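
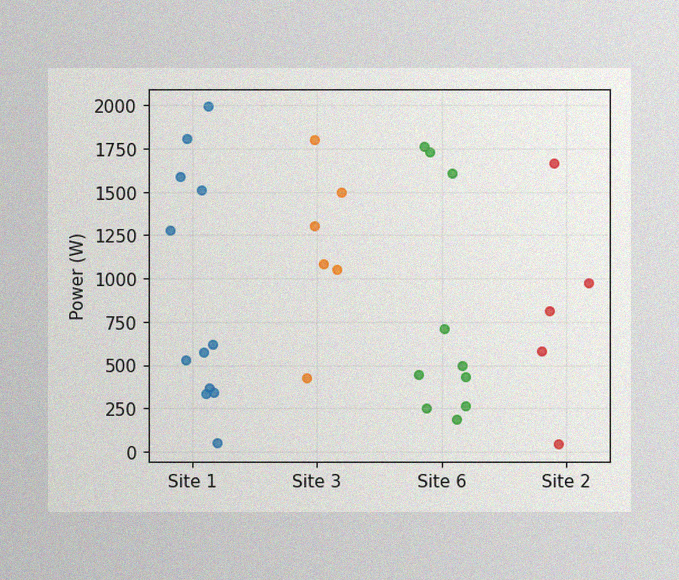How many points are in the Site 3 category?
The image has some photo noise and uneven lighting. Counting the markers in the Site 3 column gives 6.

6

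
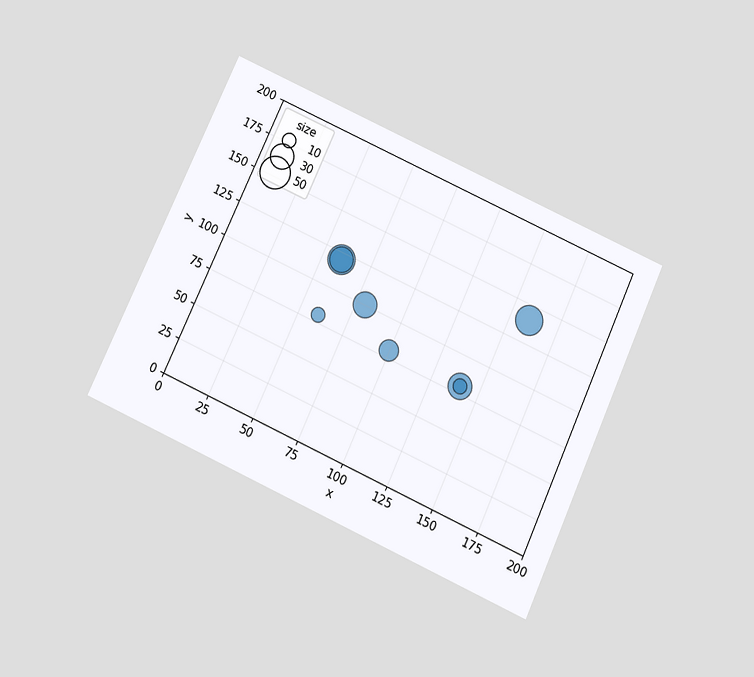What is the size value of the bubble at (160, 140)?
40

The chart is tilted about 24° clockwise and viewed slightly from below. Matching the bubble at (160, 140) against the size legend gives 40.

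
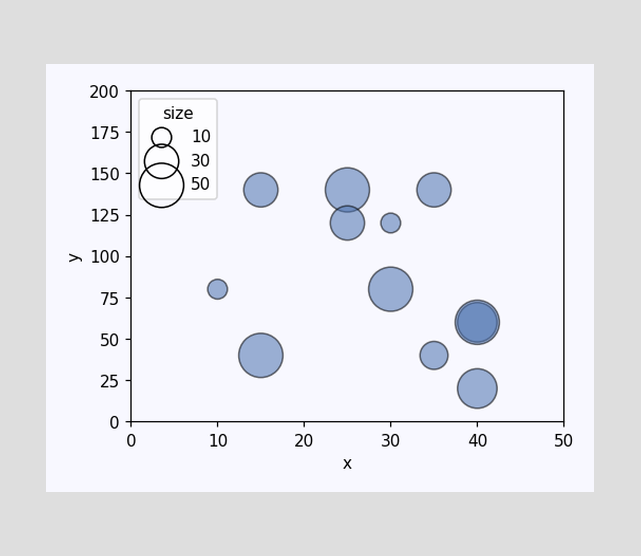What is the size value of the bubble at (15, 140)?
30

Matching the bubble at (15, 140) against the size legend gives 30.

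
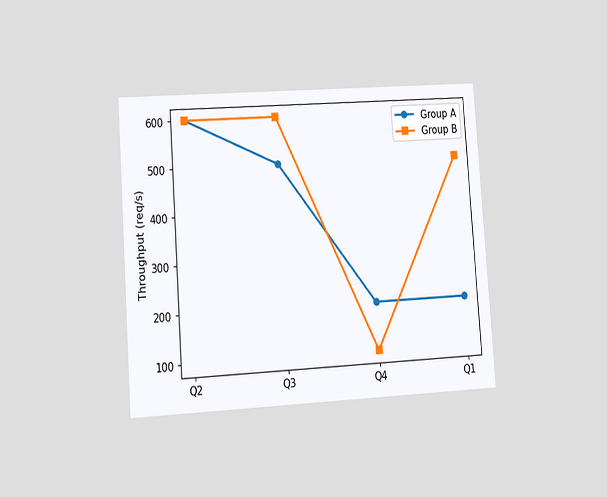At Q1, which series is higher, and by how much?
The chart is tilted about 4° counter-clockwise and viewed at a slight angle. At Q1, Group B sits above the other line by 300req/s.

Group B, by 300req/s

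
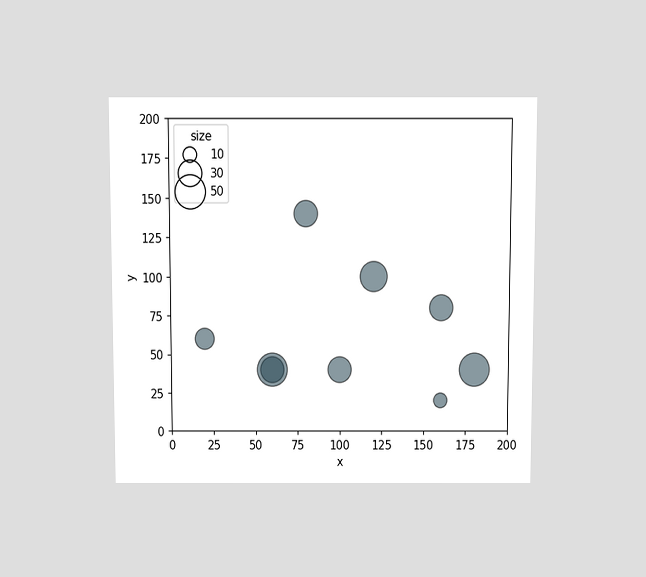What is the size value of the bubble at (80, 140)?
The chart is viewed slightly from above. Matching the bubble at (80, 140) against the size legend gives 30.

30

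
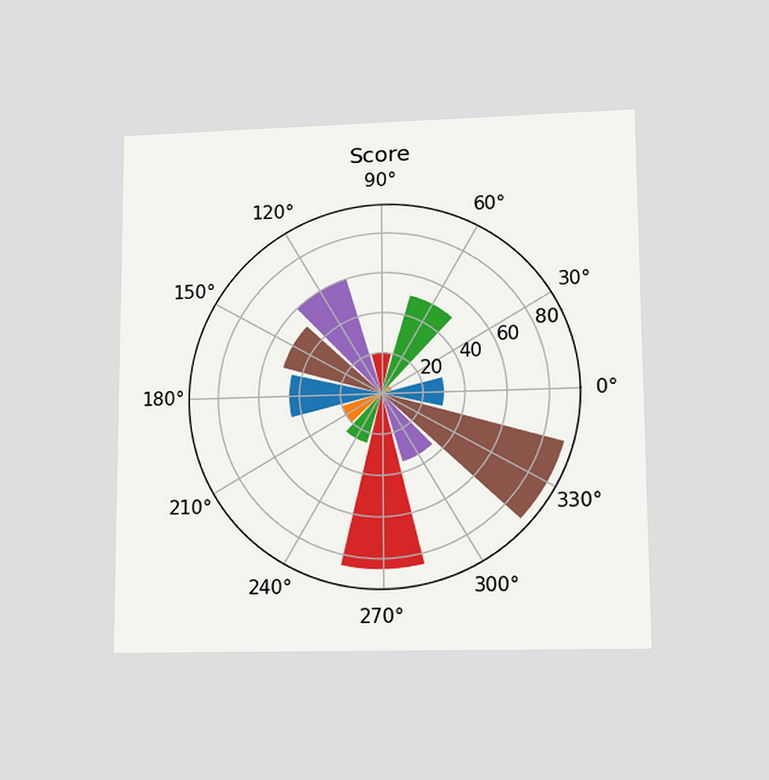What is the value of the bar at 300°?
35

The chart is viewed at a slight angle. The bar at 300° reaches 35 on the radial axis.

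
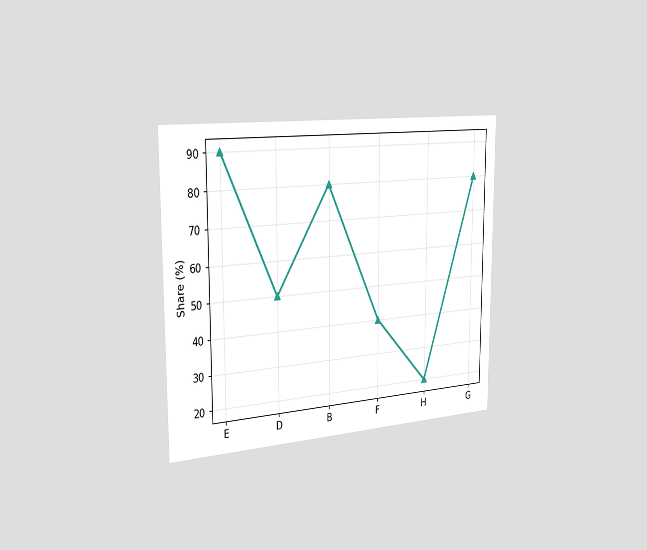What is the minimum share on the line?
20%

The chart is viewed slightly from the left. The lowest point is at H, and reading across to the y-axis gives 20%.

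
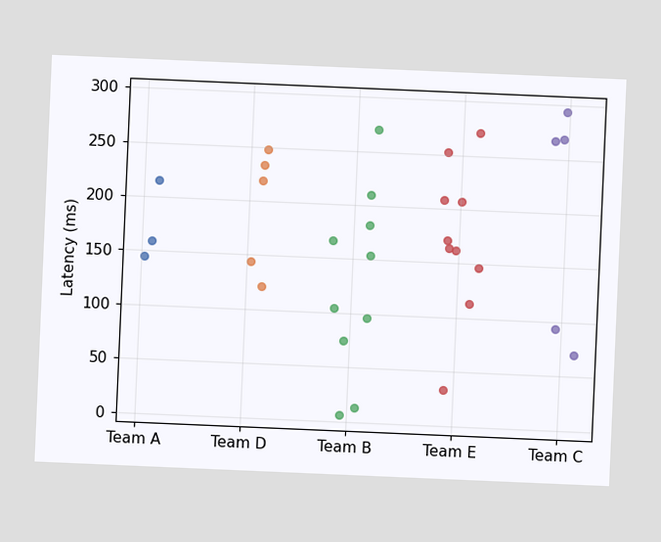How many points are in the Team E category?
The chart is tilted about 2° clockwise. Counting the markers in the Team E column gives 10.

10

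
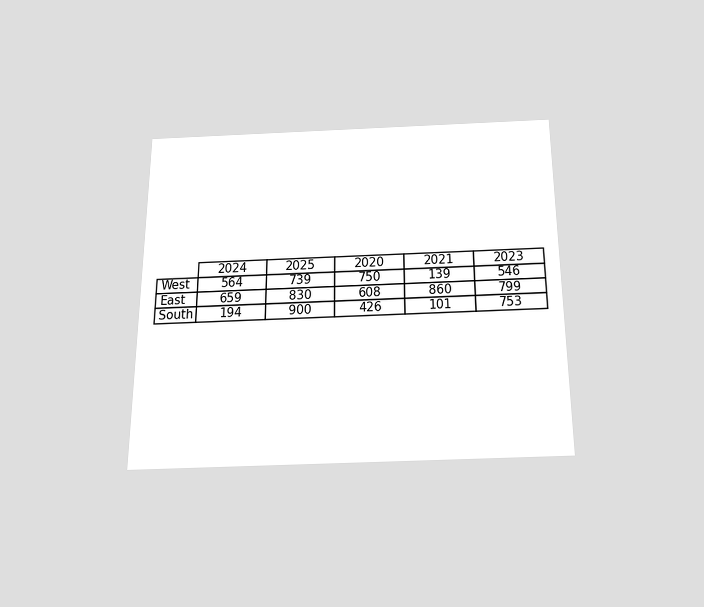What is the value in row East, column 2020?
The chart is viewed slightly from below. The (East, 2020) cell reads 608.

608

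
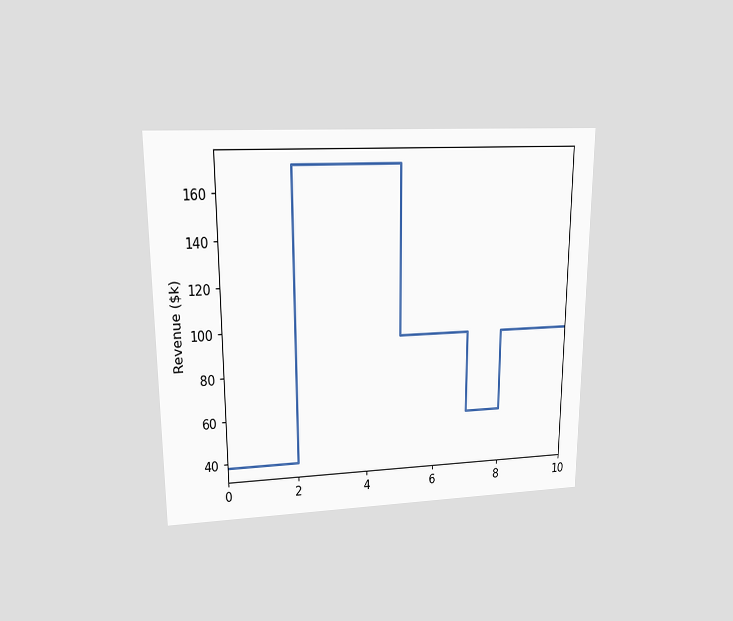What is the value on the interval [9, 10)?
The chart is viewed at a slight angle. On [9, 10) the step sits at $95k.

$95k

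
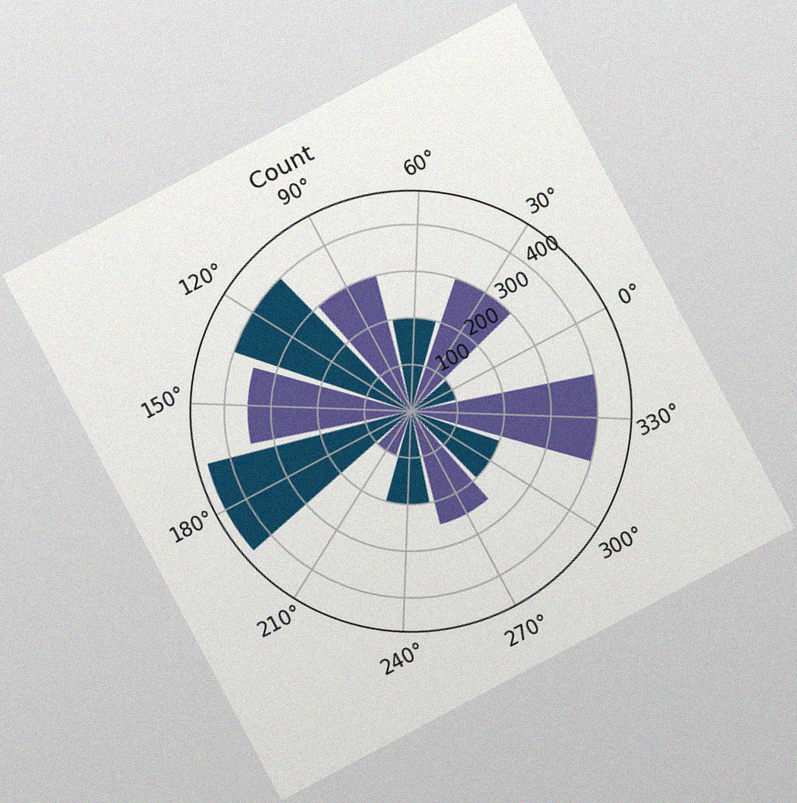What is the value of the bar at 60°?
The chart is tilted about 28° counter-clockwise, with some photo noise. The bar at 60° reaches 200 on the radial axis.

200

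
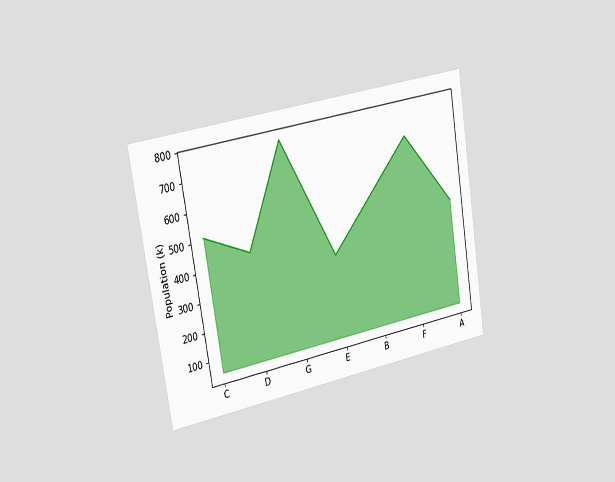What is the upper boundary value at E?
340k

The chart is tilted about 9° counter-clockwise and viewed slightly from the left. At E the upper boundary is at 340k.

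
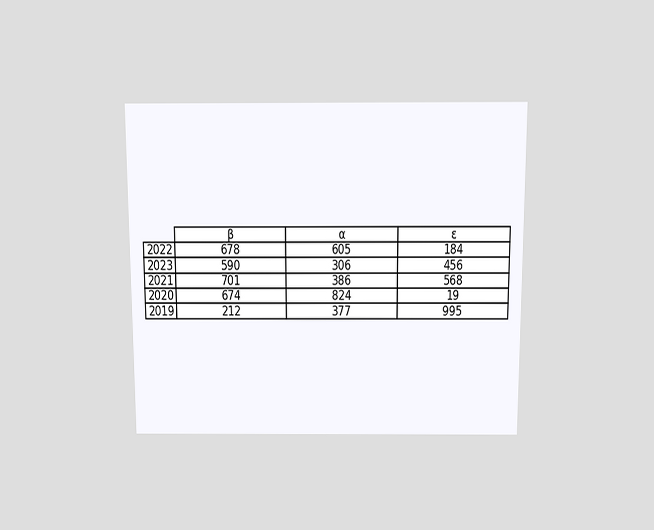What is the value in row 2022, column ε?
184

The chart is viewed slightly from above. The (2022, ε) cell reads 184.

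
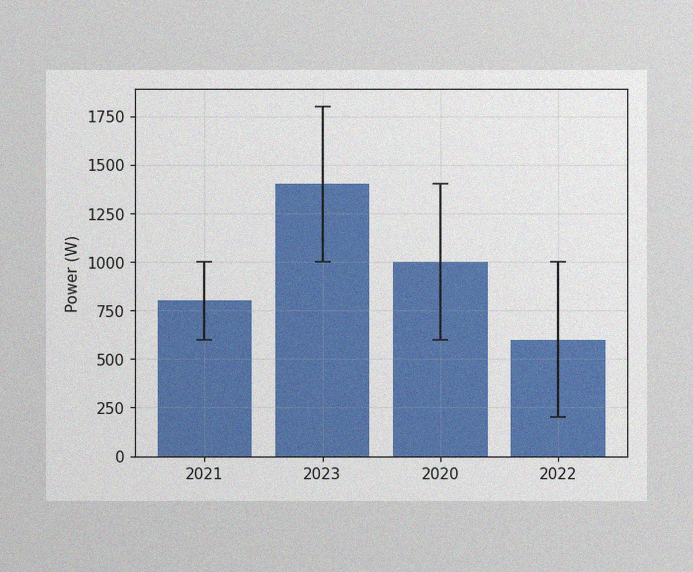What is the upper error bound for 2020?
1400W

The image has some photo noise and uneven lighting. The 2020 bar's upper whisker reaches 1400W.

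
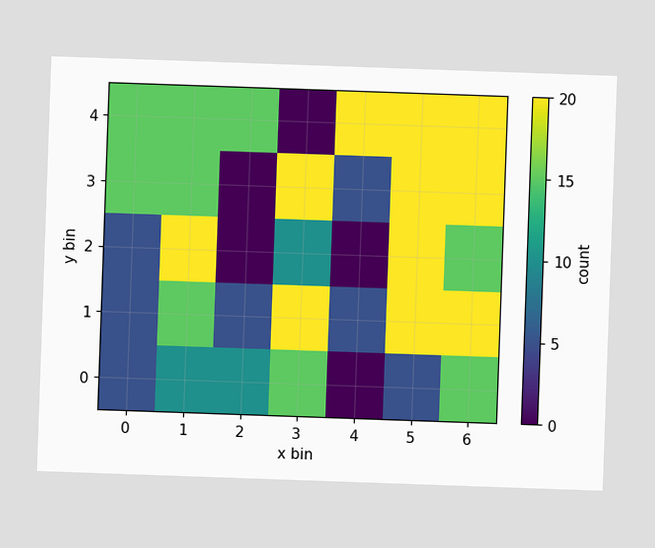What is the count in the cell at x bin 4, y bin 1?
5

The chart is tilted about 2° clockwise. Matching the cell (4, 1) against the colorbar gives 5.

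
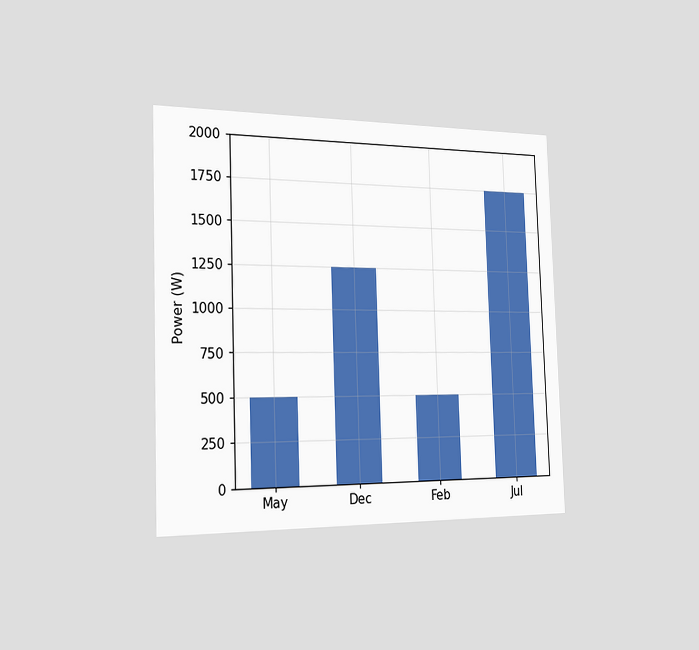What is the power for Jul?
1750W

The chart is viewed slightly from the left. Reading along the chart's y-axis, the Jul bar reaches 1750W.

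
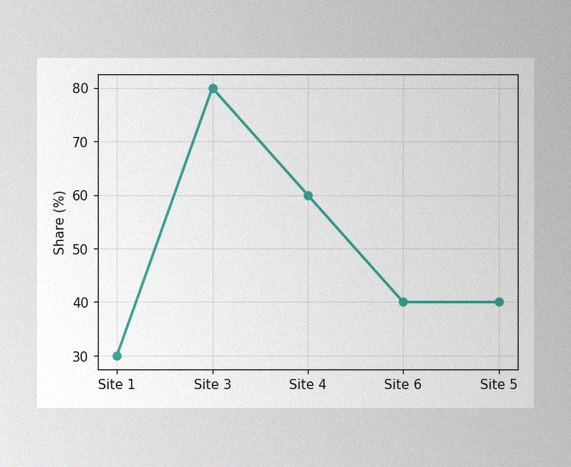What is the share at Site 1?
30%

The image has some photo noise and uneven lighting. At Site 1, the line is at 30%.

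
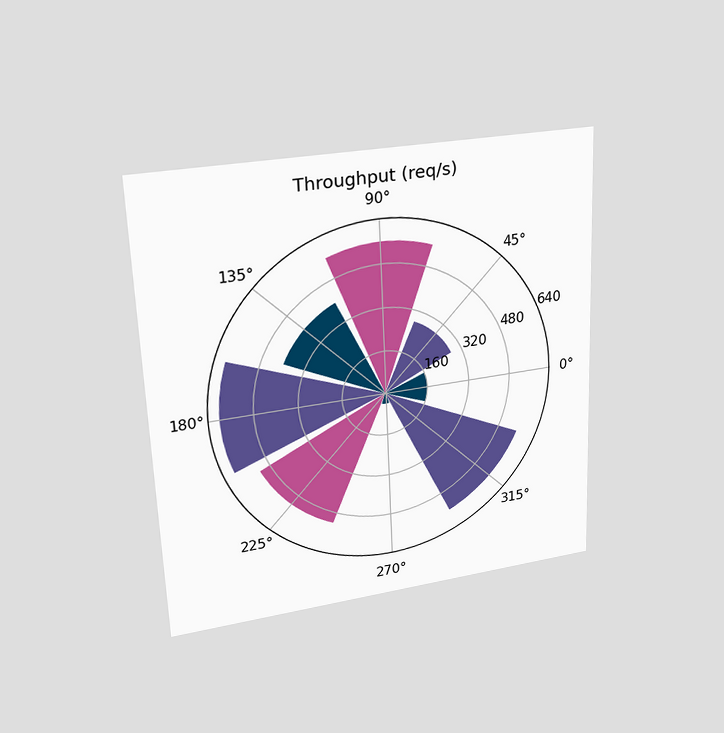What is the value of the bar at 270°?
The chart is tilted about 2° counter-clockwise and viewed at a slight angle. The bar at 270° reaches 40req/s on the radial axis.

40req/s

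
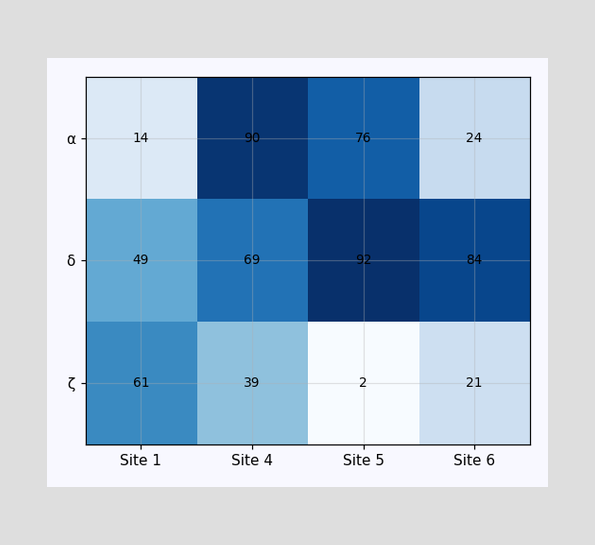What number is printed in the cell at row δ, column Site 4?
69

The (δ, Site 4) cell reads 69.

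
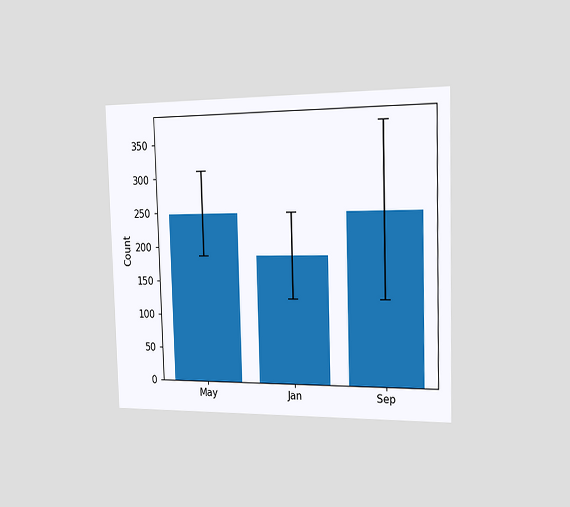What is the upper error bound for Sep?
The chart is viewed slightly from the right. The Sep bar's upper whisker reaches 372.

372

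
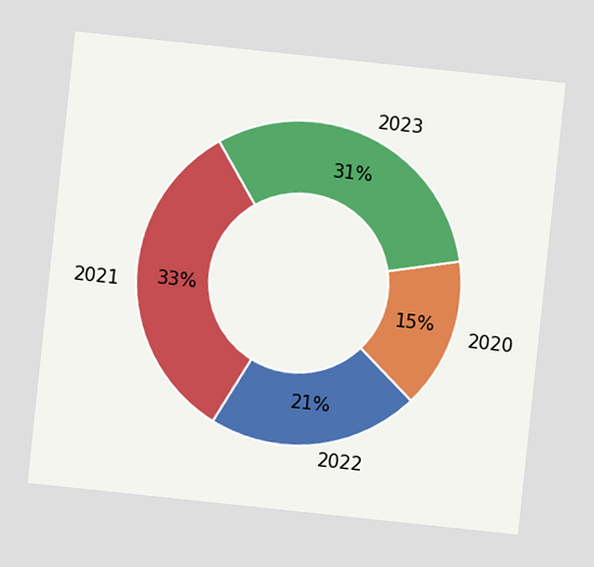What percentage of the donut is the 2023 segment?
31%

The chart is tilted about 6° clockwise. The 2023 segment takes up 31% of the ring.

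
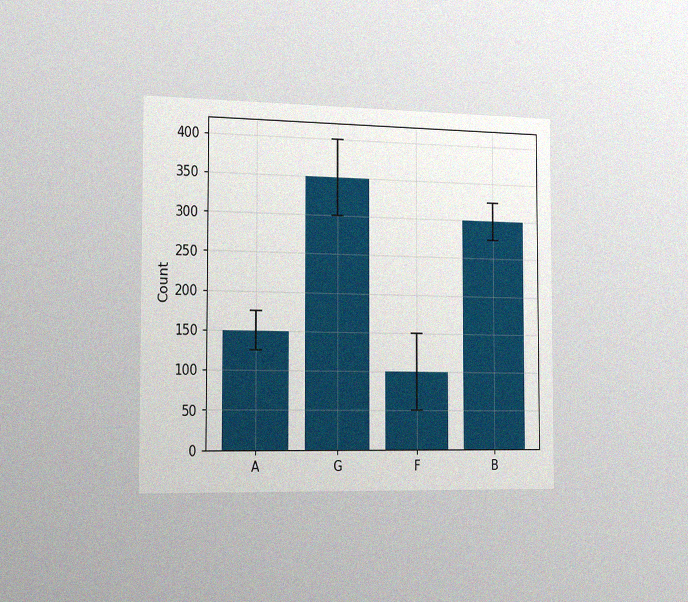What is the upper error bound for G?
The chart is viewed slightly from the left, with some photo noise. The G bar's upper whisker reaches 400.

400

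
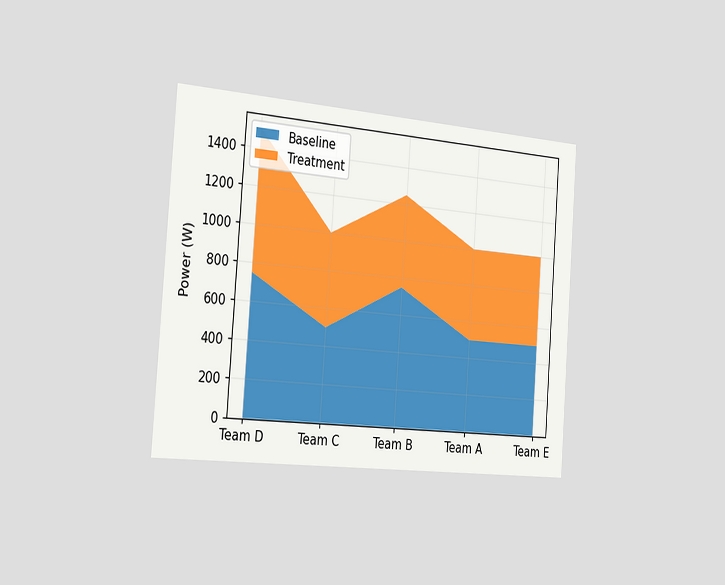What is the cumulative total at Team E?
1000W

The chart is tilted about 4° clockwise and viewed slightly from the left. The stacked total at Team E reaches 1000W.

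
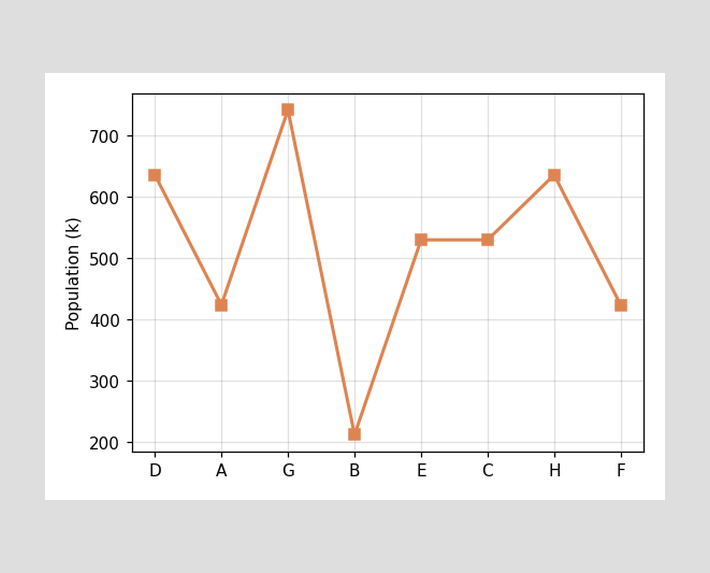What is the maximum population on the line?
The highest point is at G, and reading across to the y-axis gives 742k.

742k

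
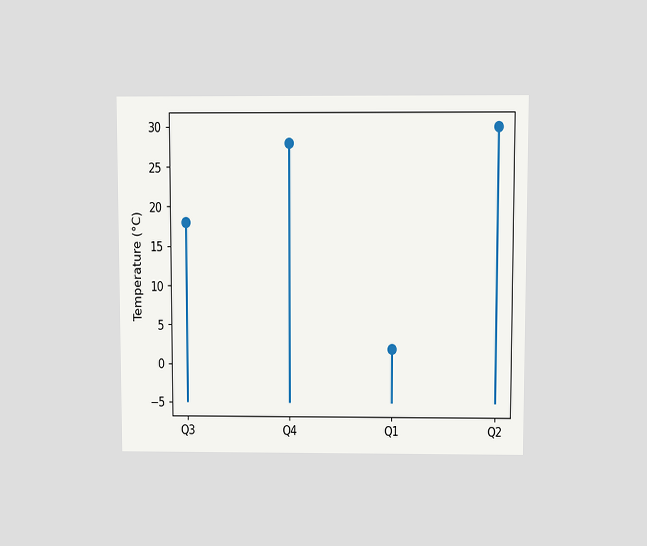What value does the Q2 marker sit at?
The chart is viewed at a slight angle. The Q2 marker sits at 30°C.

30°C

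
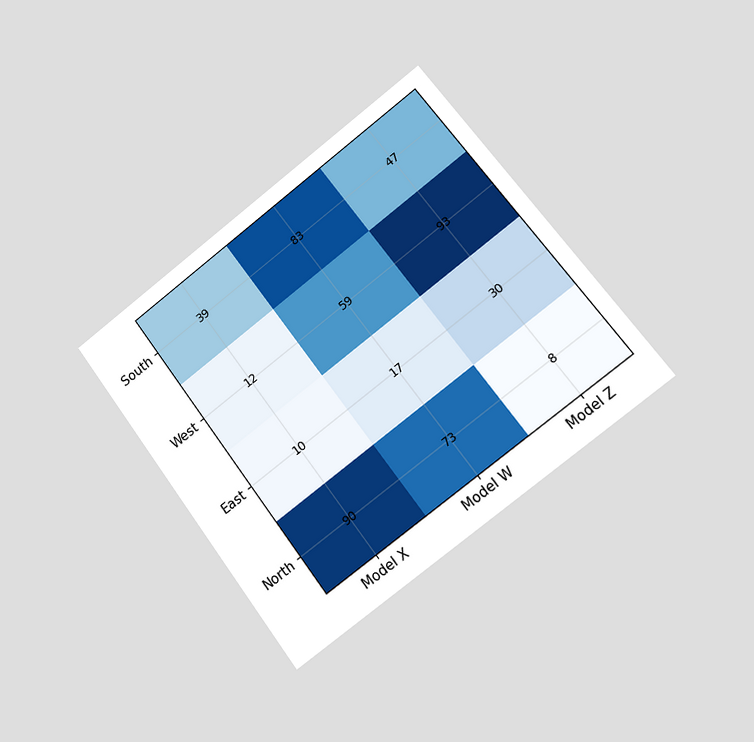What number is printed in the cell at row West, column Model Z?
93

The chart is tilted about 37° counter-clockwise and viewed slightly from the right. The (West, Model Z) cell reads 93.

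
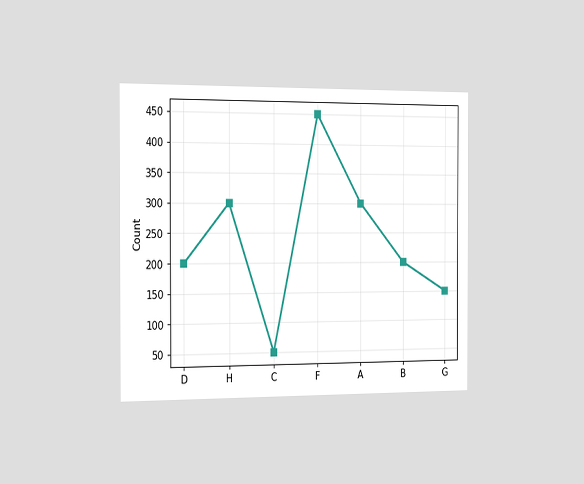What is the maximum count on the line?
The chart is viewed slightly from the left. The highest point is at F, and reading across to the y-axis gives 450.

450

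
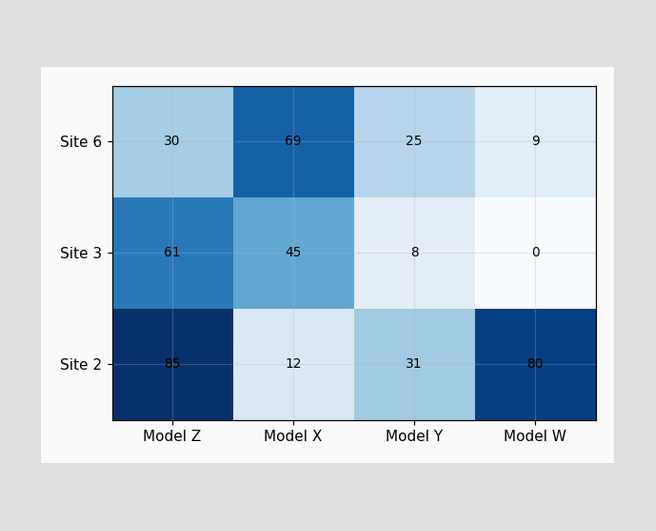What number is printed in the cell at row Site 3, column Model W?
0

The (Site 3, Model W) cell reads 0.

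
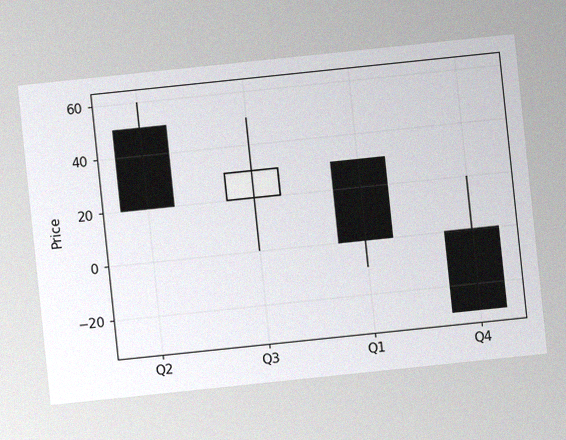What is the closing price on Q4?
-30

The chart is tilted about 6° counter-clockwise, with some photo noise. The Q4 candle closes at -30.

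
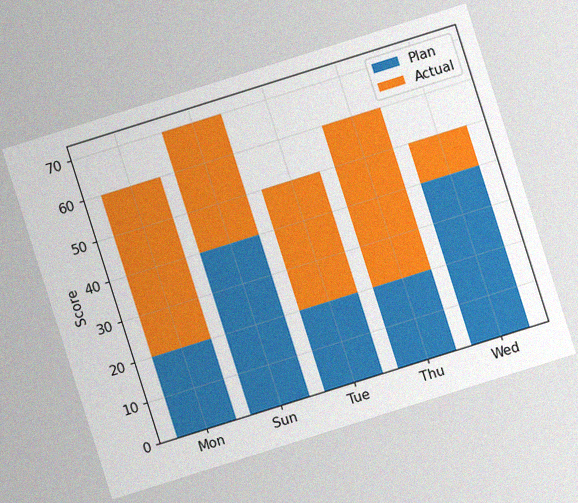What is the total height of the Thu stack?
60

The chart is tilted about 17° counter-clockwise, with some photo noise. The Thu stack's top reaches 60 on the y-axis.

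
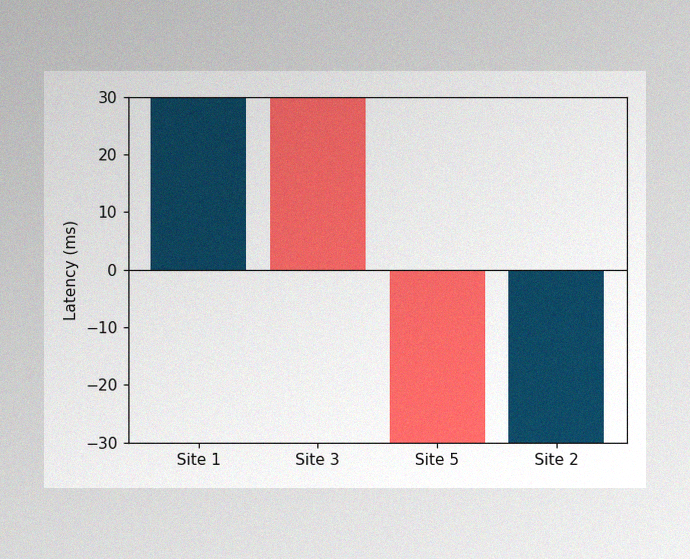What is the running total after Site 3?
0ms

The image has some photo noise and uneven lighting. After Site 3 the running total reaches 0ms.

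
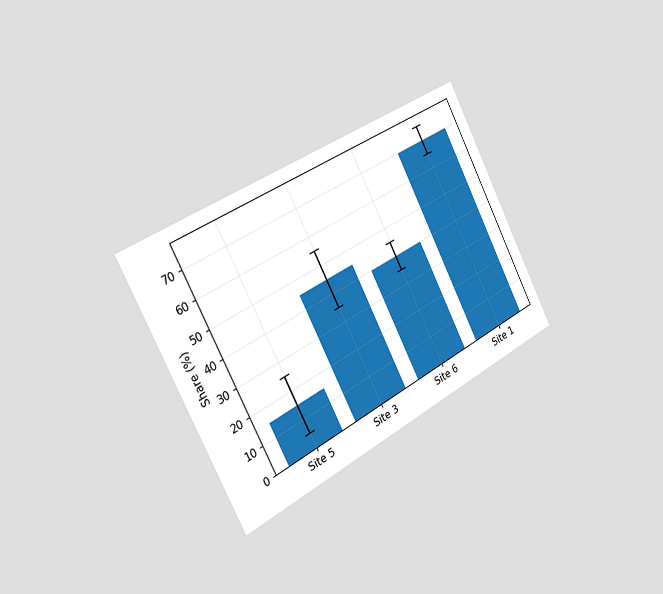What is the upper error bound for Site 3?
55%

The chart is tilted about 28° counter-clockwise and viewed slightly from the left. The Site 3 bar's upper whisker reaches 55%.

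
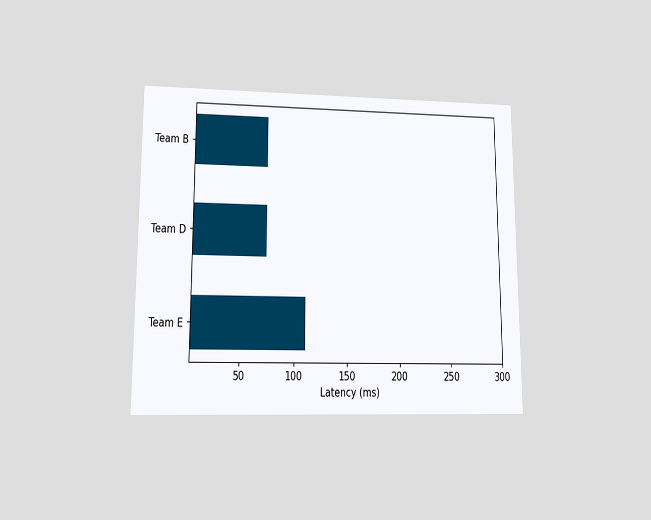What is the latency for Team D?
74ms

The chart is viewed at a slight angle. Reading along the chart's x-axis, the Team D bar reaches 74ms.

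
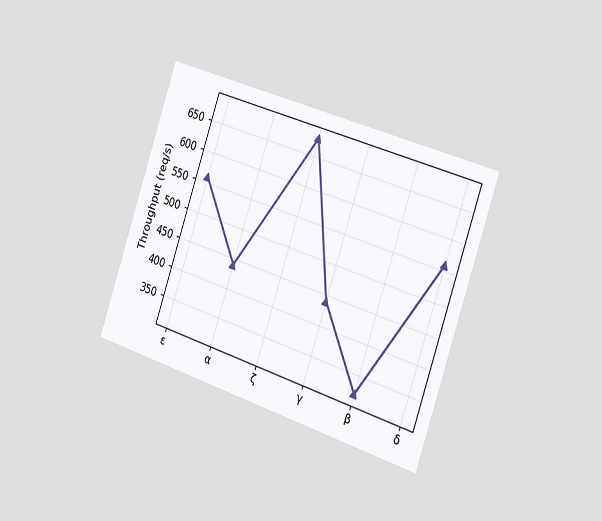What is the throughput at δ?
The chart is tilted about 19° clockwise and viewed slightly from the right. At δ, the line is at 560req/s.

560req/s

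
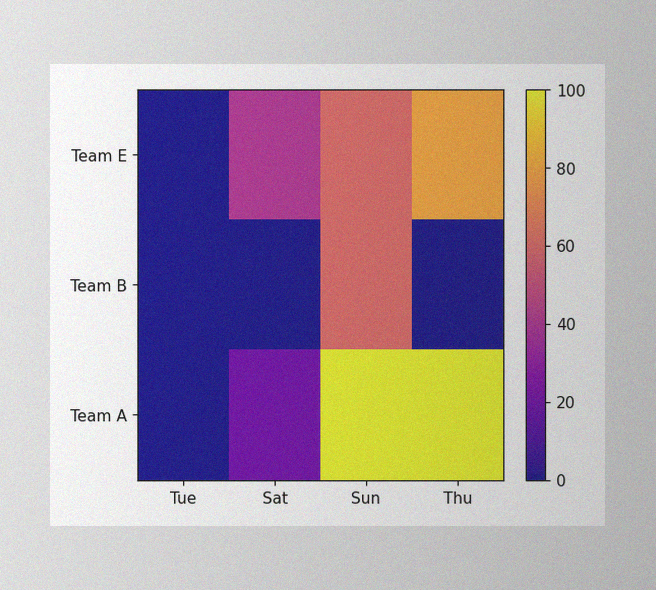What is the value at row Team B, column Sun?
60

The image has some photo noise and uneven lighting. Matching cell (Team B, Sun) against the colorbar gives 60.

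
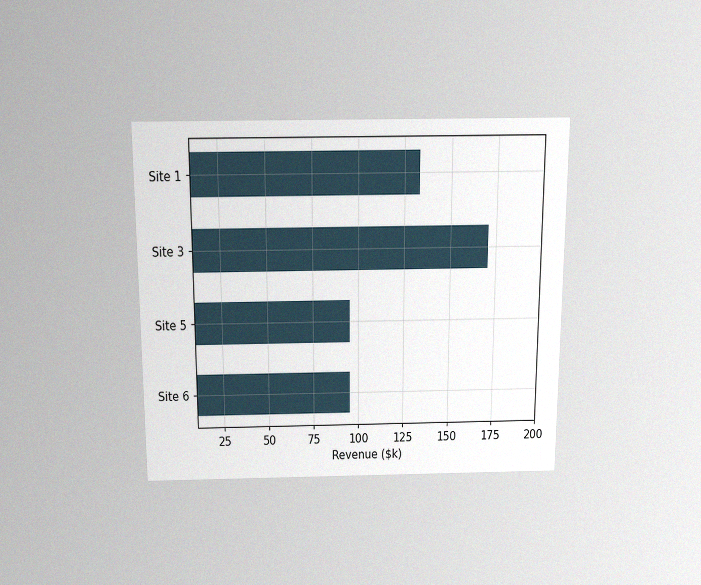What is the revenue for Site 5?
The chart is viewed slightly from above, with some photo noise. Reading along the chart's x-axis, the Site 5 bar reaches $95k.

$95k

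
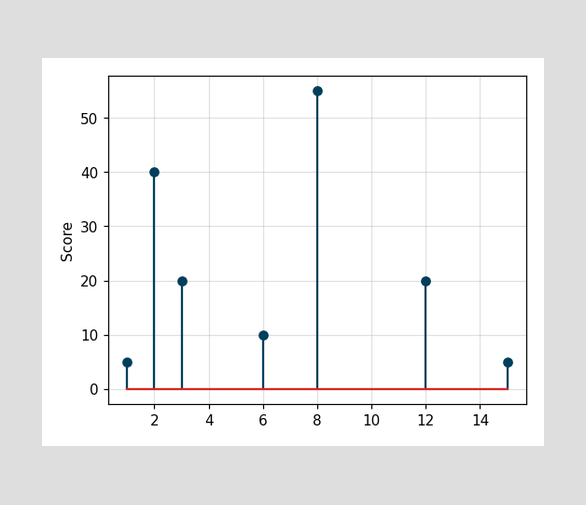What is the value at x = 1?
5

The stem at x=1 reaches 5.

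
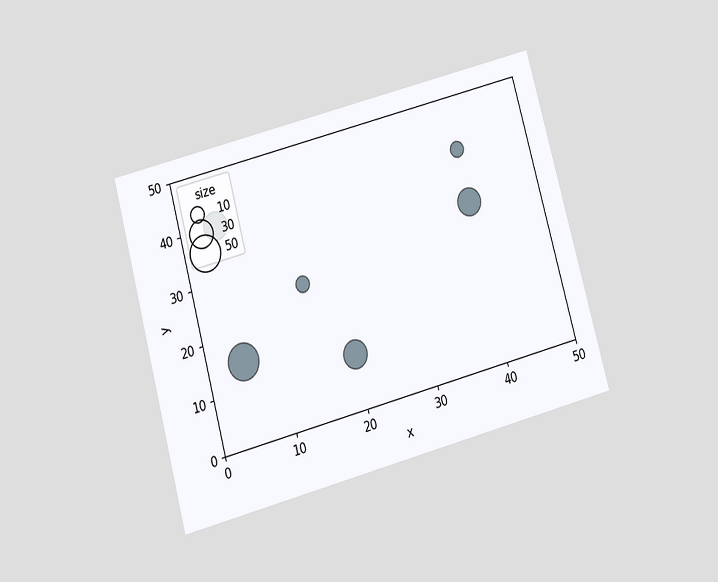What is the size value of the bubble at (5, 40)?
30

The chart is tilted about 15° counter-clockwise and viewed slightly from below. Matching the bubble at (5, 40) against the size legend gives 30.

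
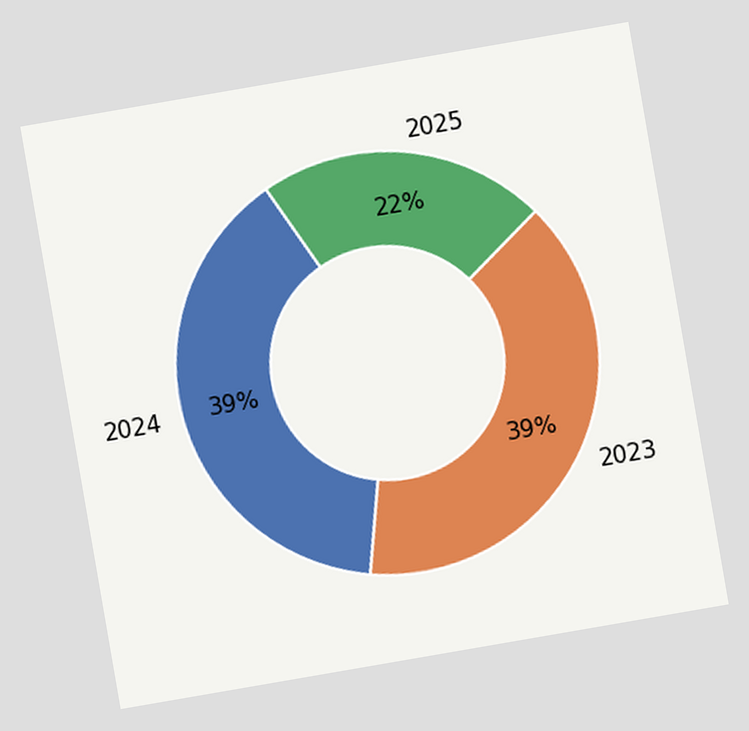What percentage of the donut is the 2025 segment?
The chart is tilted about 10° counter-clockwise. The 2025 segment takes up 22% of the ring.

22%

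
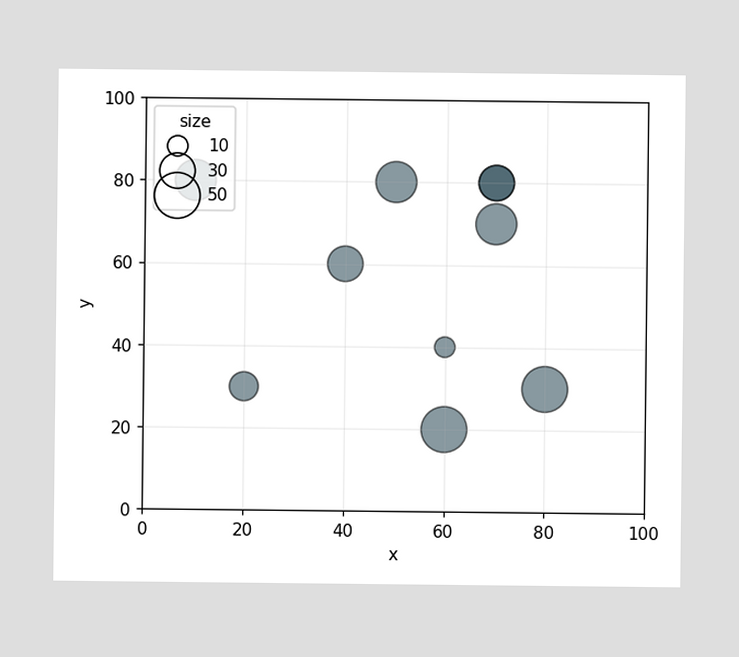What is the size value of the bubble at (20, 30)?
20

Matching the bubble at (20, 30) against the size legend gives 20.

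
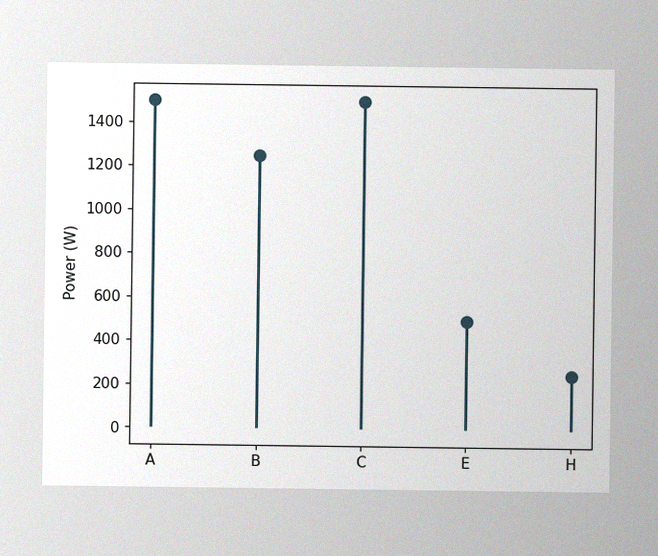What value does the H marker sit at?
250W

The image has some photo noise and uneven lighting. The H marker sits at 250W.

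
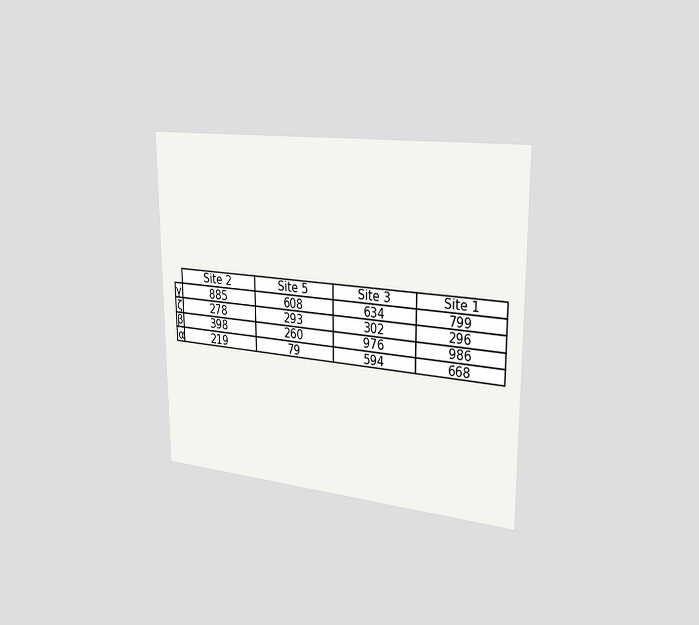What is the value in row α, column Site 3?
The chart is viewed slightly from the right. The (α, Site 3) cell reads 594.

594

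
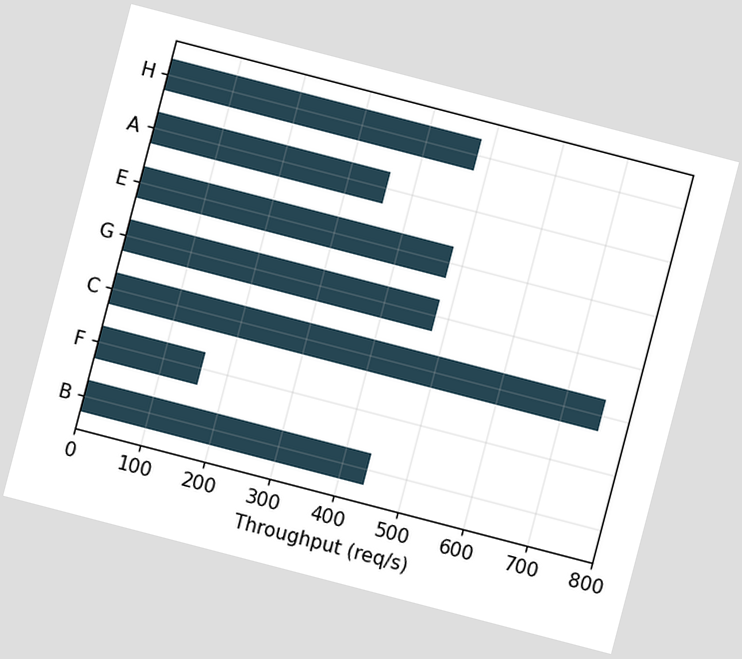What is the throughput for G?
The chart is tilted about 15° clockwise. Reading along the chart's x-axis, the G bar reaches 480req/s.

480req/s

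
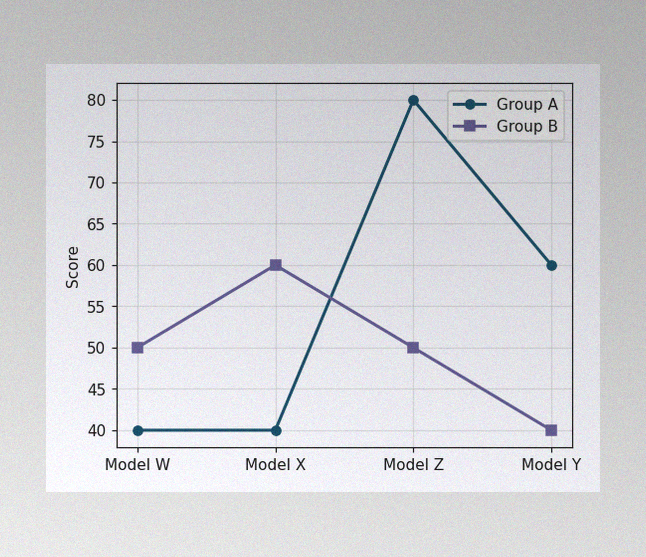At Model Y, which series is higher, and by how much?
Group A, by 20

The image has some photo noise and uneven lighting. At Model Y, Group A sits above the other line by 20.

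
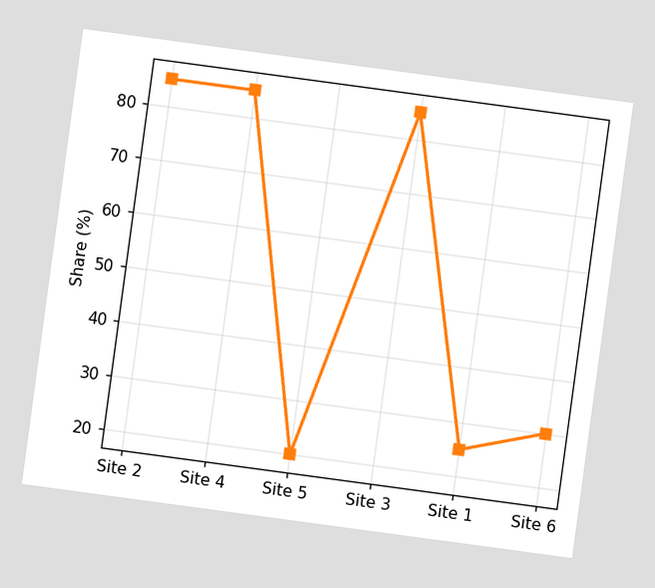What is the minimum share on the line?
The chart is tilted about 8° clockwise. The lowest point is at Site 5, and reading across to the y-axis gives 20%.

20%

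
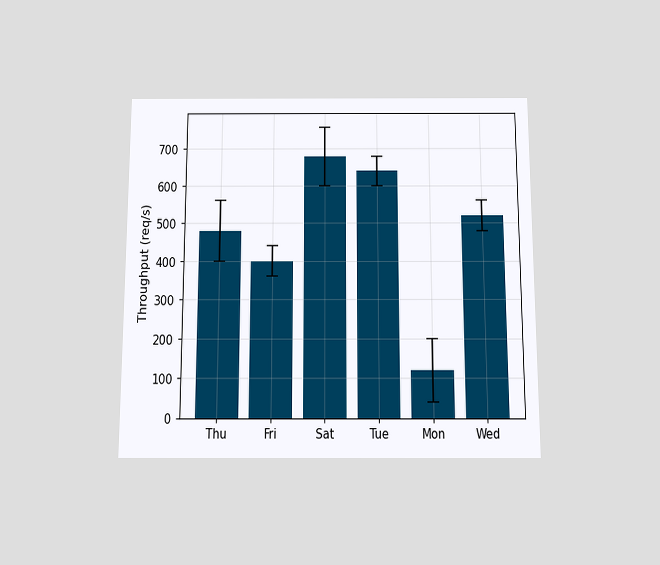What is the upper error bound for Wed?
The chart is viewed slightly from below. The Wed bar's upper whisker reaches 560req/s.

560req/s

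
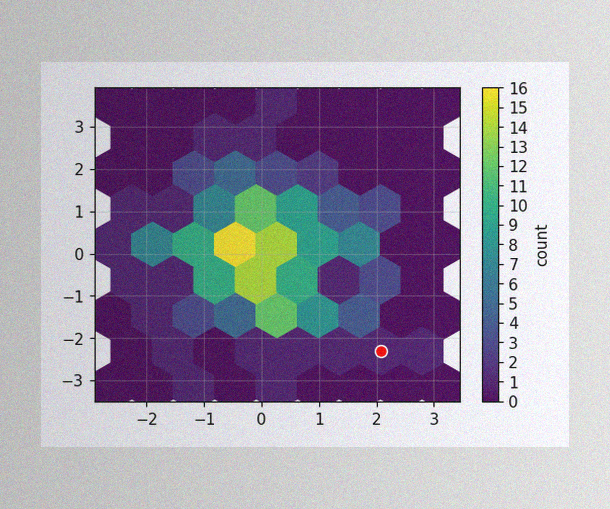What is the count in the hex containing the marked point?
The image has some photo noise and uneven lighting. The marked hex reads 1 on the colorbar.

1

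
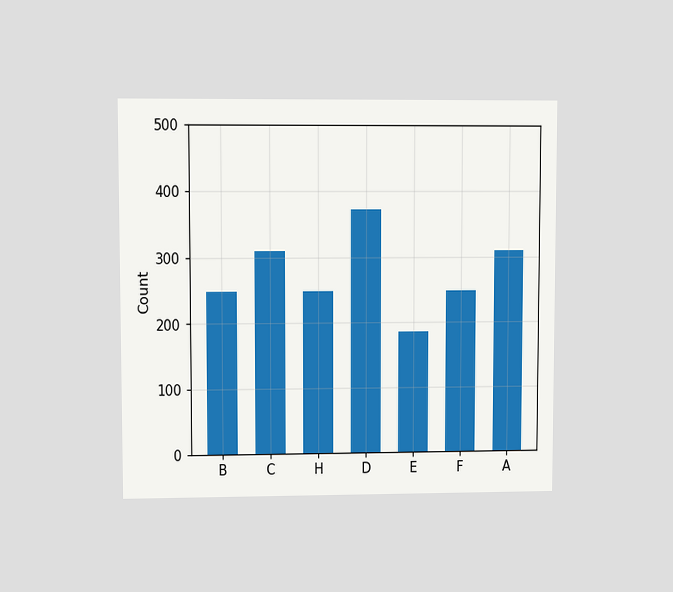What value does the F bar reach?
The chart is viewed at a slight angle. Reading along the chart's y-axis, the F bar reaches 248.

248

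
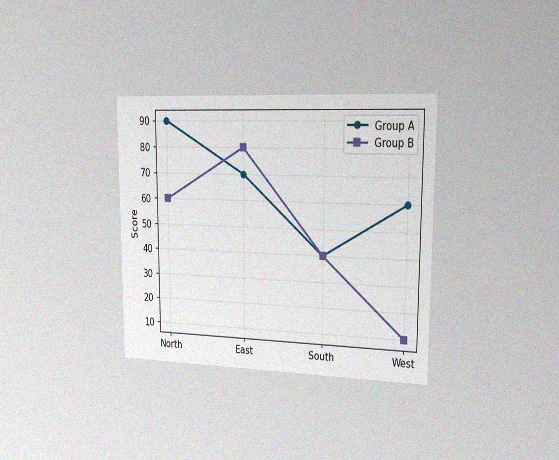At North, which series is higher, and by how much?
Group A, by 30

The chart is viewed slightly from the right, with some photo noise. At North, Group A sits above the other line by 30.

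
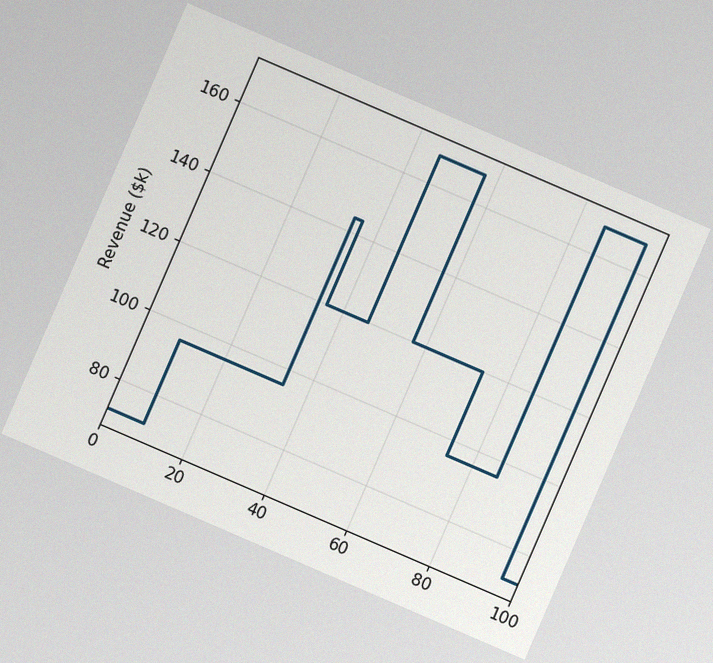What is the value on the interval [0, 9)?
The chart is tilted about 23° clockwise, with some photo noise. On [0, 9) the step sits at $72k.

$72k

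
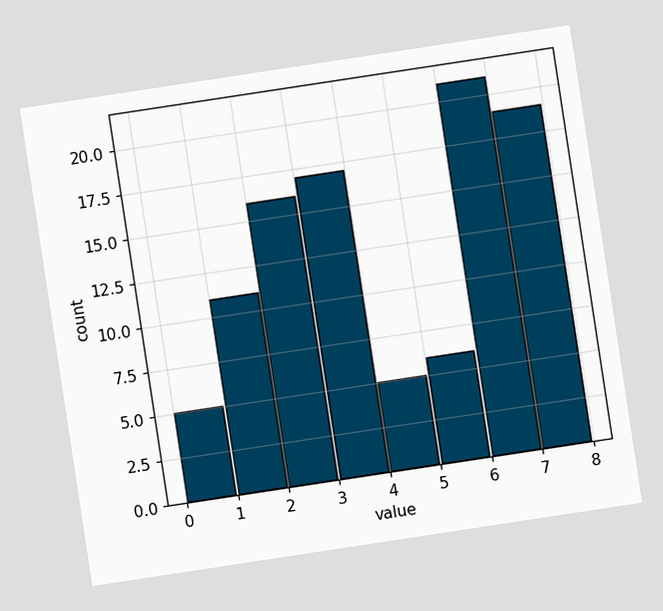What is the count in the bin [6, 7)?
21

The chart is tilted about 9° counter-clockwise. The [6, 7) bin has height 21.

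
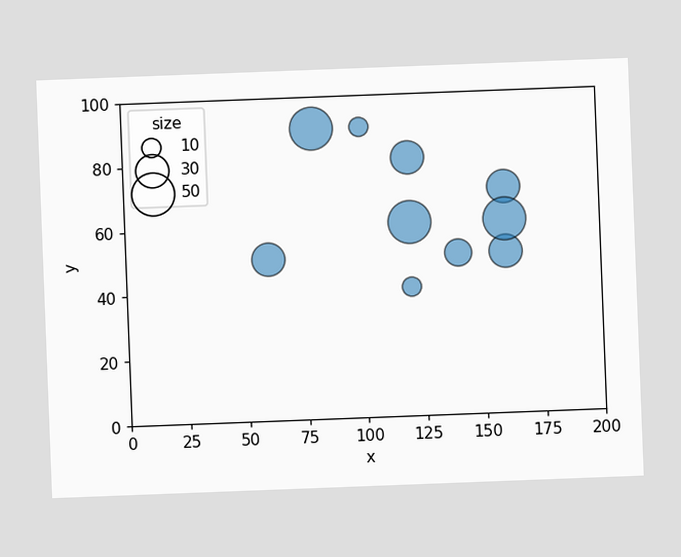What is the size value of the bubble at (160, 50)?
The chart is tilted about 2° counter-clockwise. Matching the bubble at (160, 50) against the size legend gives 30.

30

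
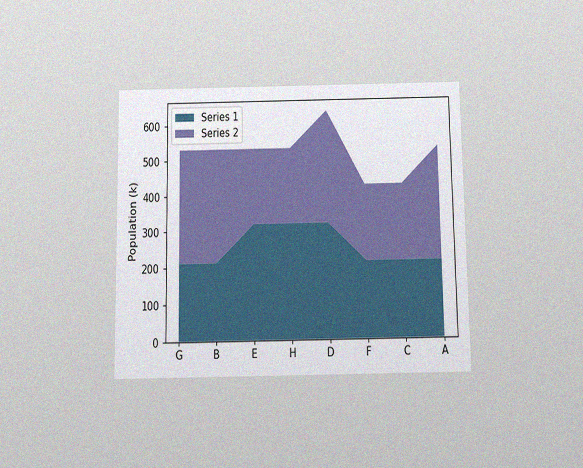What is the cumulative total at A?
530k

The chart is viewed slightly from below, with some photo noise. The stacked total at A reaches 530k.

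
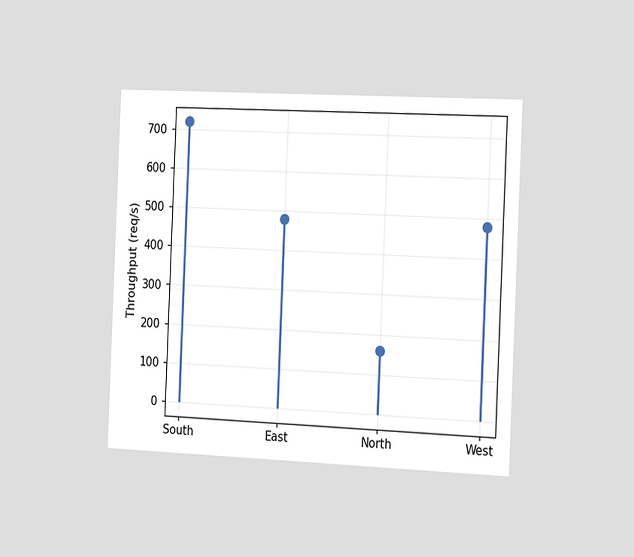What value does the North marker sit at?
The chart is tilted about 2° clockwise and viewed slightly from the right. The North marker sits at 160req/s.

160req/s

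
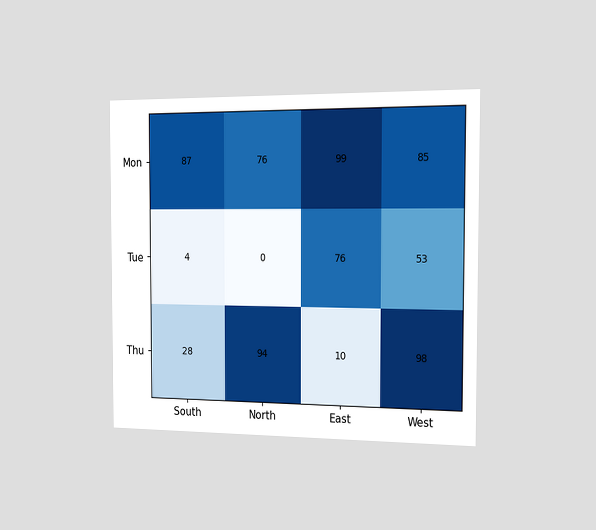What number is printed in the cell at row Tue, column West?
The chart is viewed slightly from the right. The (Tue, West) cell reads 53.

53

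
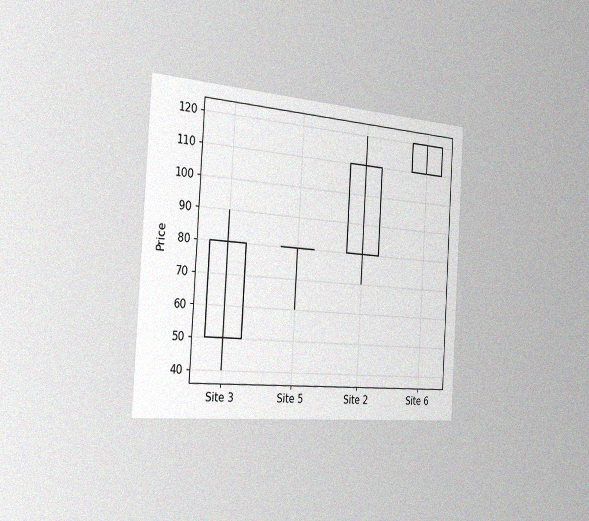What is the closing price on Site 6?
The chart is tilted about 4° clockwise and viewed slightly from the left, with some photo noise. The Site 6 candle closes at 120.

120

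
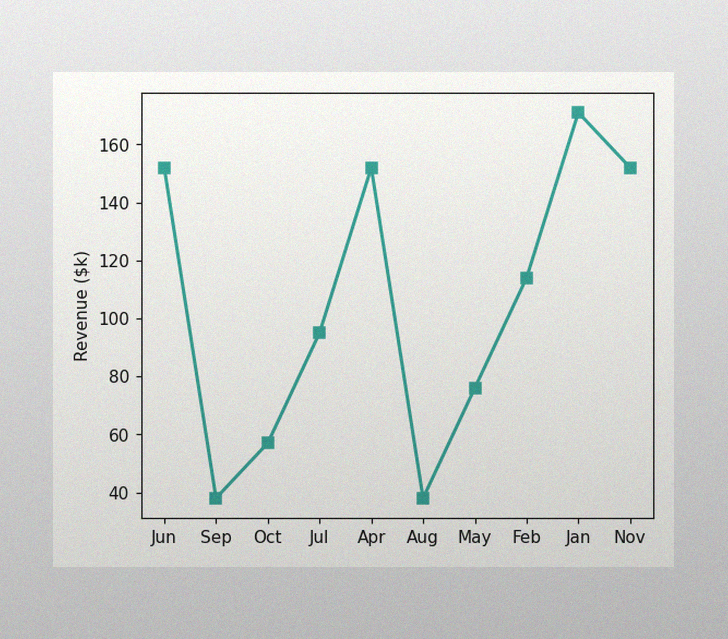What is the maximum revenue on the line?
The image has some photo noise and uneven lighting. The highest point is at Jan, and reading across to the y-axis gives $171k.

$171k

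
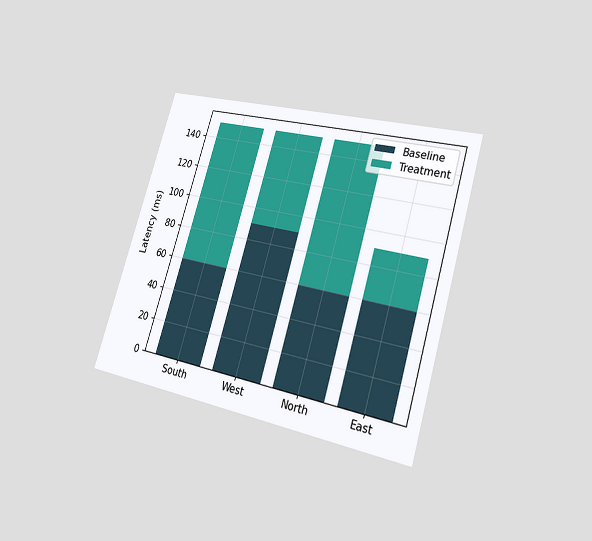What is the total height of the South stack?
150ms

The chart is tilted about 17° clockwise and viewed at a slight angle. The South stack's top reaches 150ms on the y-axis.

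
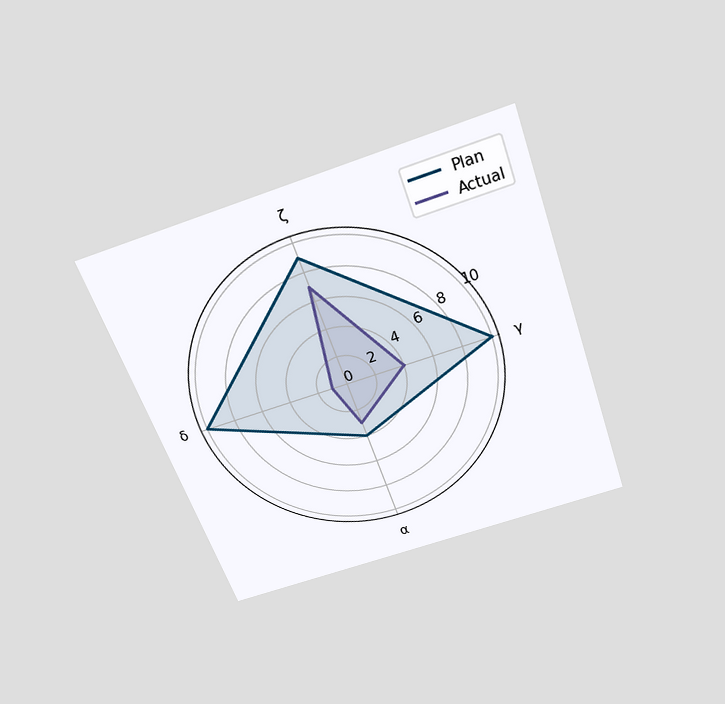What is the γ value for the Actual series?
The chart is tilted about 20° counter-clockwise and viewed slightly from above. On the γ axis, Actual reaches 4.

4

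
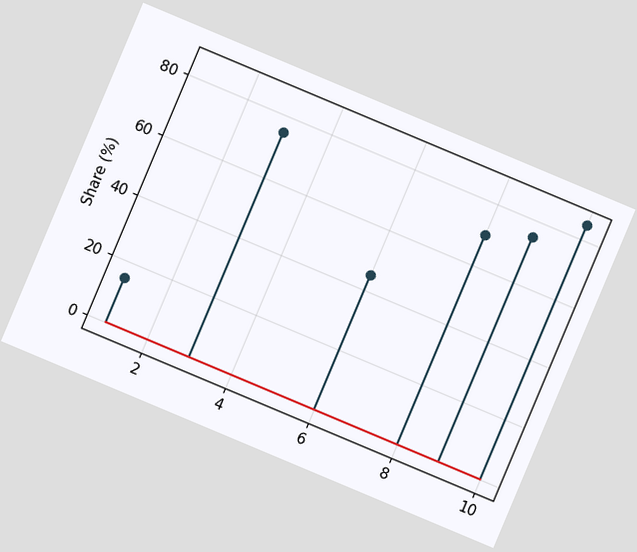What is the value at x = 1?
15%

The chart is tilted about 23° clockwise. The stem at x=1 reaches 15%.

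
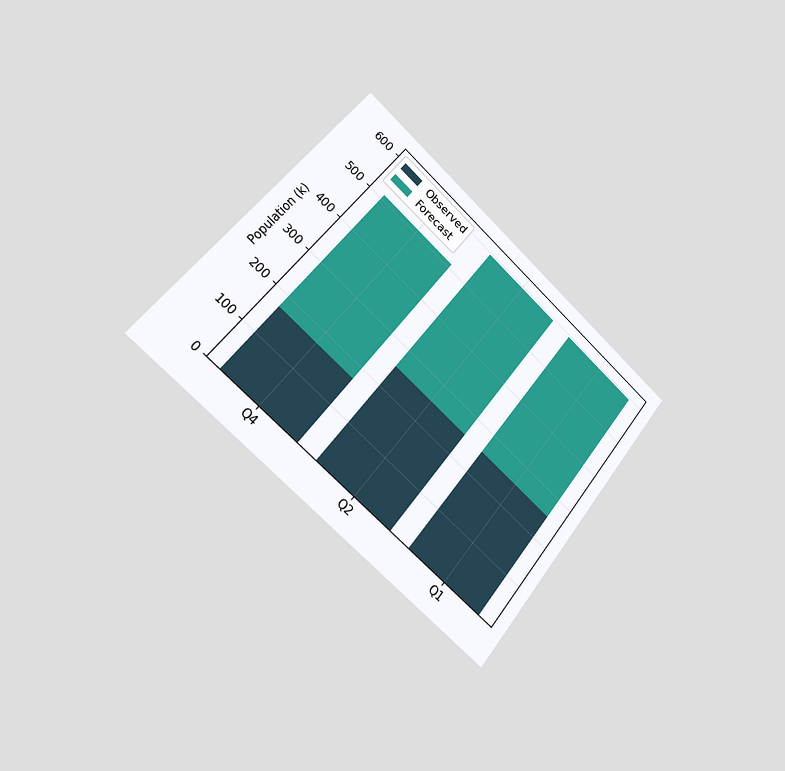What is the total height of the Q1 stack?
595k

The chart is tilted about 40° clockwise and viewed slightly from the left. The Q1 stack's top reaches 595k on the y-axis.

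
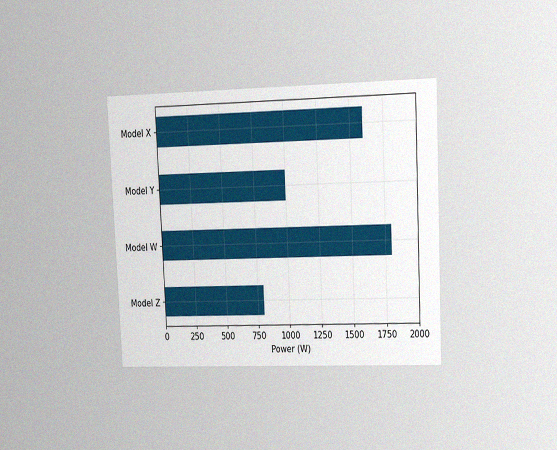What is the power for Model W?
The chart is tilted about 3° counter-clockwise and viewed slightly from the right, with some photo noise. Reading along the chart's x-axis, the Model W bar reaches 1800W.

1800W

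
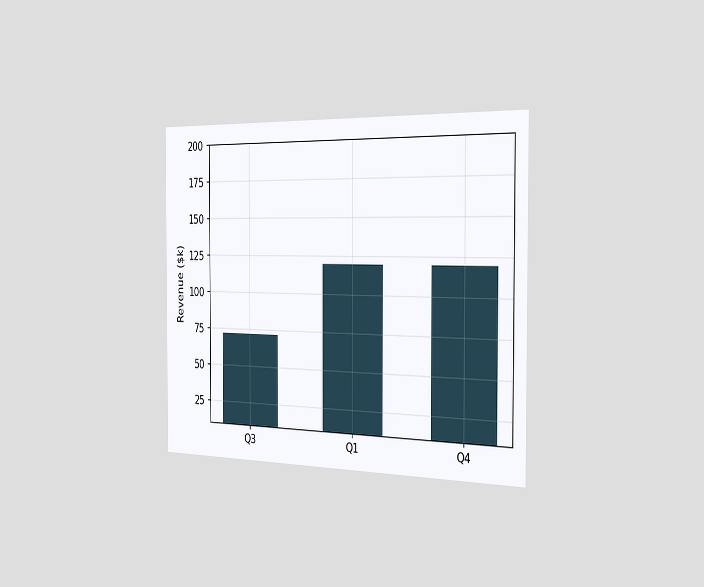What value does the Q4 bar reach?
$120k

The chart is viewed slightly from the right. Reading along the chart's y-axis, the Q4 bar reaches $120k.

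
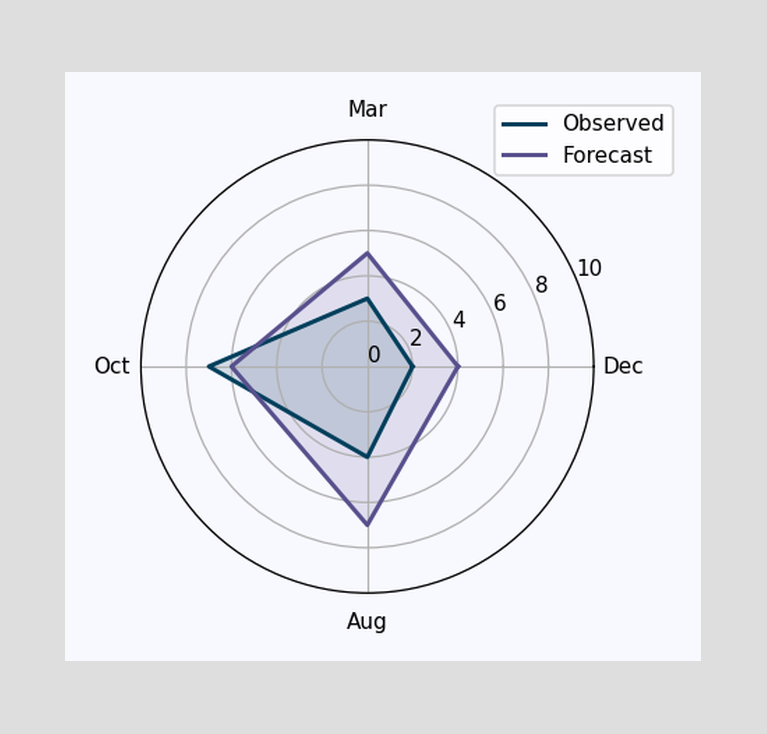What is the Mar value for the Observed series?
On the Mar axis, Observed reaches 3.

3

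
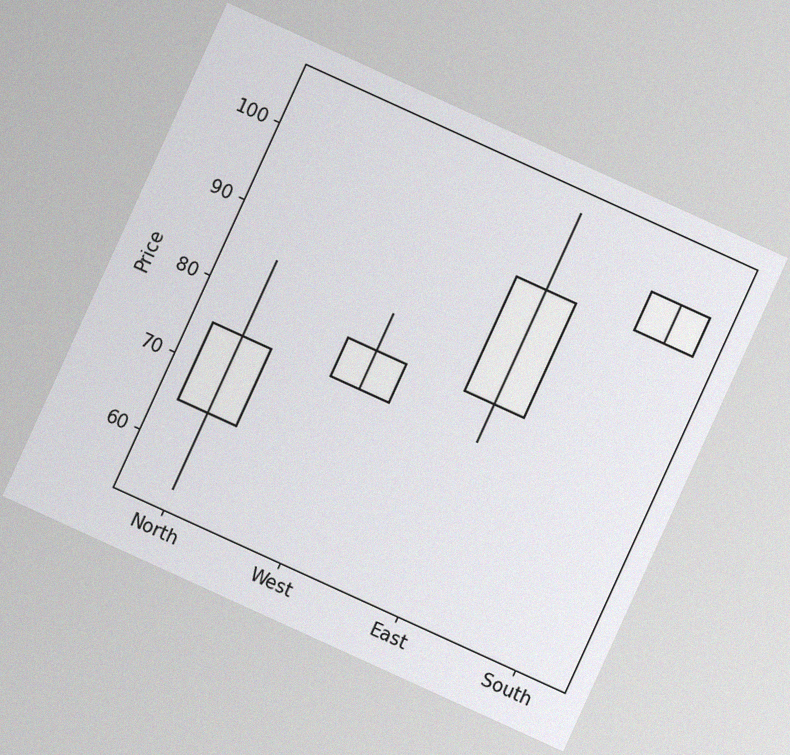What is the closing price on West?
80

The chart is tilted about 25° clockwise, with some photo noise. The West candle closes at 80.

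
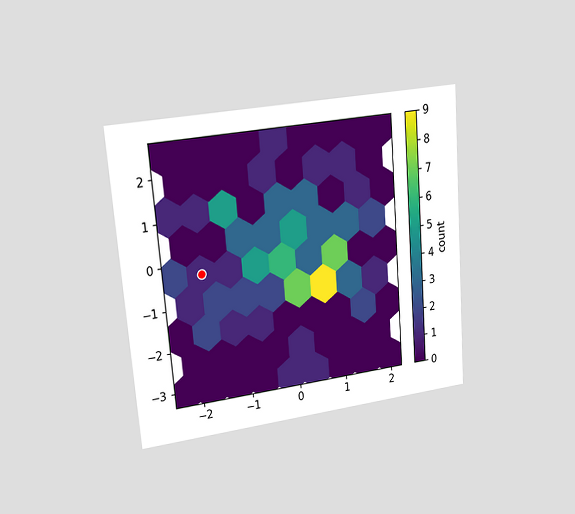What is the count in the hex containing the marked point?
1

The chart is tilted about 5° counter-clockwise and viewed at a slight angle. The marked hex reads 1 on the colorbar.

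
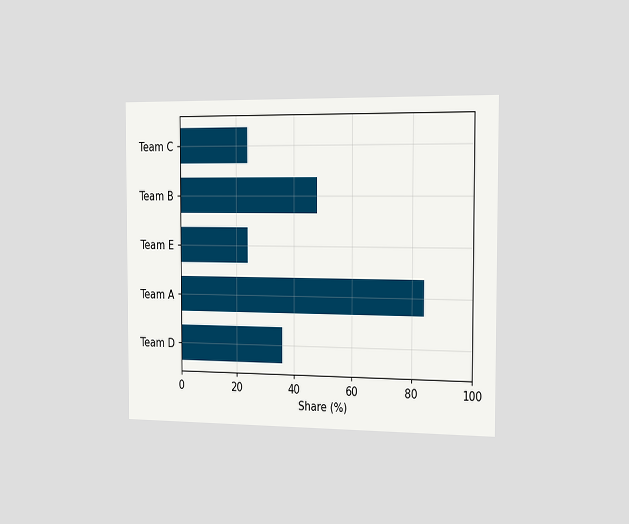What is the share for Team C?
24%

The chart is viewed slightly from the right. Reading along the chart's x-axis, the Team C bar reaches 24%.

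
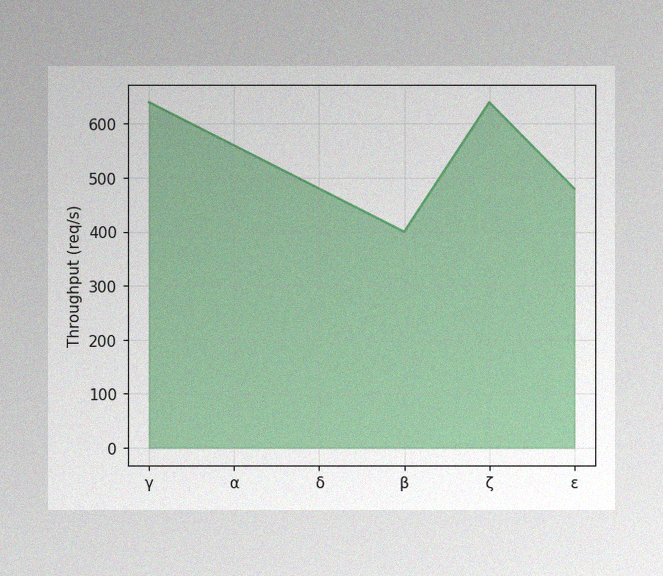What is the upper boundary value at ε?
The image has some photo noise and uneven lighting. At ε the upper boundary is at 480req/s.

480req/s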